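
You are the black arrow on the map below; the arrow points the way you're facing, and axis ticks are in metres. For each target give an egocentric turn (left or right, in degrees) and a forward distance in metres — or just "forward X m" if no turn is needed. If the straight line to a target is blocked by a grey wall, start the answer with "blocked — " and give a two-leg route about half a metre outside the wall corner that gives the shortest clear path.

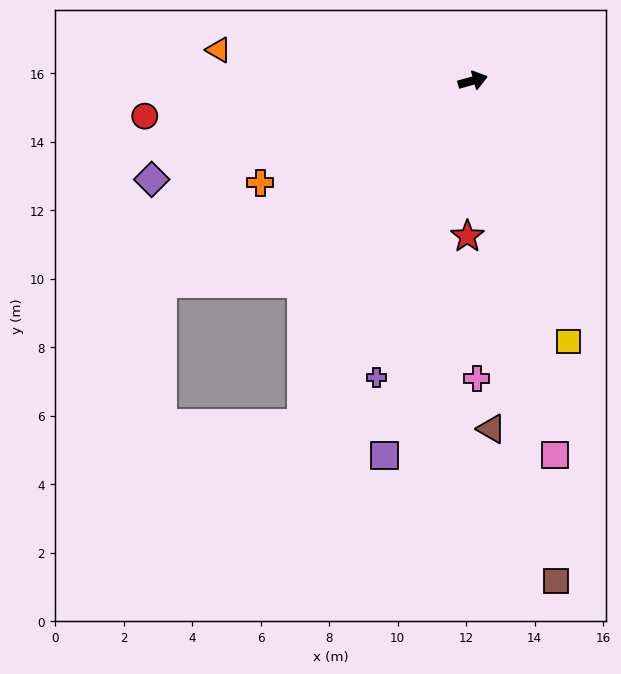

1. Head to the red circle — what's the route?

turn left 171°, forward 9.6 m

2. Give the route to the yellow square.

turn right 85°, forward 8.1 m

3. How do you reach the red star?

turn right 108°, forward 4.5 m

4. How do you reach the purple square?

turn right 119°, forward 11.2 m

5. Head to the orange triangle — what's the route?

turn left 157°, forward 7.5 m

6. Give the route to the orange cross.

turn right 170°, forward 6.9 m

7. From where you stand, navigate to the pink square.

turn right 93°, forward 11.2 m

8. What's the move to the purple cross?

turn right 124°, forward 9.1 m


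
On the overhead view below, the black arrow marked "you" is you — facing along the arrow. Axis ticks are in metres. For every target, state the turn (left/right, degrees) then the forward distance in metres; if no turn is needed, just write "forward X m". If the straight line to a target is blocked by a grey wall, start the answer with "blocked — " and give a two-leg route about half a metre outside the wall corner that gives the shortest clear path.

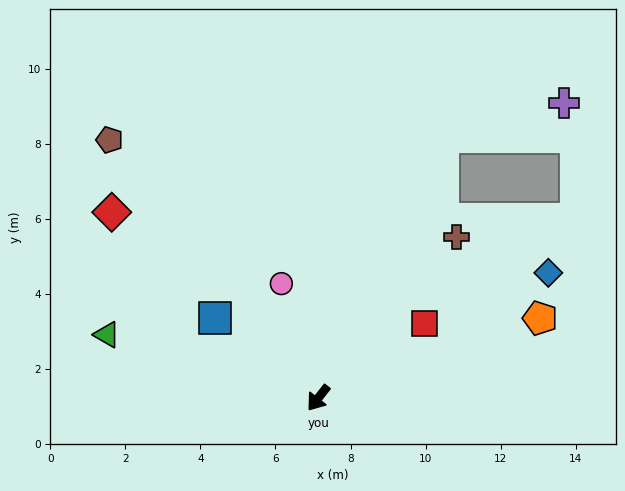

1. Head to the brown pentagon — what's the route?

turn right 103°, forward 8.8 m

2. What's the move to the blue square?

turn right 90°, forward 3.5 m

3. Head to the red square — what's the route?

turn left 163°, forward 3.5 m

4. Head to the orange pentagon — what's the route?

turn left 148°, forward 6.3 m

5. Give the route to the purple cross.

blocked — turn right 168°, forward 7.7 m, then turn right 48°, forward 3.3 m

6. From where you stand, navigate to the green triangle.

turn right 69°, forward 5.9 m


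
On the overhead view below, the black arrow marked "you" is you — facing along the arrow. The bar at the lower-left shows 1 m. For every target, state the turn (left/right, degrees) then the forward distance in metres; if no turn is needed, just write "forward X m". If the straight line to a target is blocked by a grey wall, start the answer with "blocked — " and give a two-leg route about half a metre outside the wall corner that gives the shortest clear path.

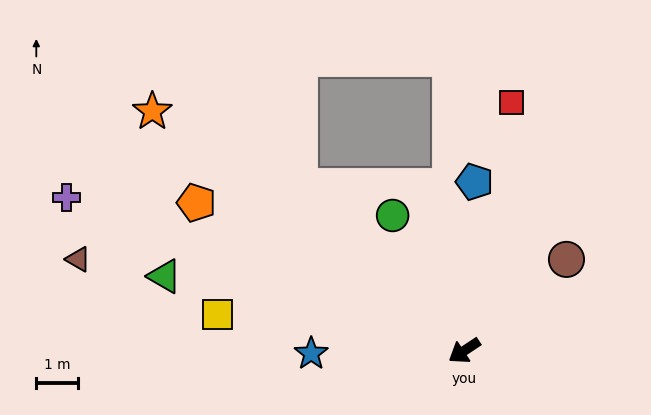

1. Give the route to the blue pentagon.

turn right 127°, forward 4.0 m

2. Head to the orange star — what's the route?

turn right 71°, forward 9.3 m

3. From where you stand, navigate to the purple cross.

turn right 55°, forward 10.1 m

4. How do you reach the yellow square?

turn right 42°, forward 5.9 m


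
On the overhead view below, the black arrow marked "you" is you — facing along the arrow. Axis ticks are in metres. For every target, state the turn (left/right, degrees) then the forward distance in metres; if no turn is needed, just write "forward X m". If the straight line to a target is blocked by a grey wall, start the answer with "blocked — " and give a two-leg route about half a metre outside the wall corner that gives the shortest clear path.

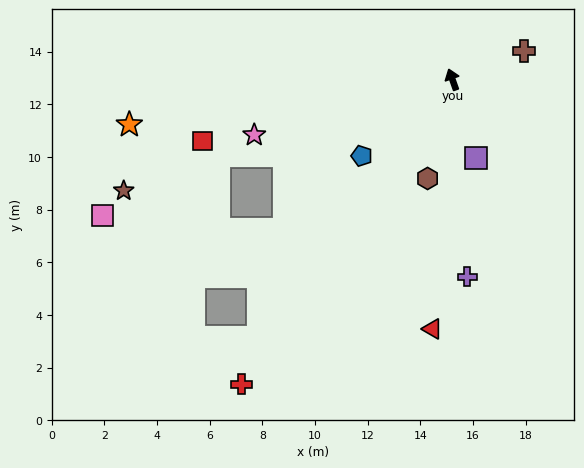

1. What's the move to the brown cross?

turn right 88°, forward 2.9 m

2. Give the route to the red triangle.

turn left 156°, forward 9.5 m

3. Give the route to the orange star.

turn left 78°, forward 12.4 m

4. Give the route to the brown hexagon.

turn left 146°, forward 3.9 m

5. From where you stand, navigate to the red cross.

turn left 126°, forward 14.1 m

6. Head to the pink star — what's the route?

turn left 86°, forward 7.8 m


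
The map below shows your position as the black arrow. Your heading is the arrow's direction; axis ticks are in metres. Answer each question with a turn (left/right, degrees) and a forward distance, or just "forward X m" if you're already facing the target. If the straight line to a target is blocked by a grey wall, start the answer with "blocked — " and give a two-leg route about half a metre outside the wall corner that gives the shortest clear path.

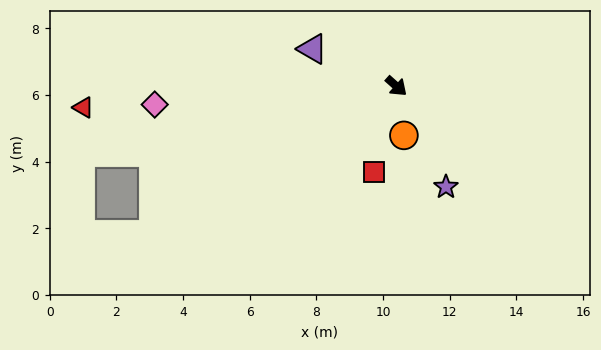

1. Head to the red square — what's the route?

turn right 63°, forward 2.7 m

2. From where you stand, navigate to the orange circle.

turn right 40°, forward 1.5 m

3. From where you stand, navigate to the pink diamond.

turn right 134°, forward 7.3 m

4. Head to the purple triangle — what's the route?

turn right 162°, forward 2.8 m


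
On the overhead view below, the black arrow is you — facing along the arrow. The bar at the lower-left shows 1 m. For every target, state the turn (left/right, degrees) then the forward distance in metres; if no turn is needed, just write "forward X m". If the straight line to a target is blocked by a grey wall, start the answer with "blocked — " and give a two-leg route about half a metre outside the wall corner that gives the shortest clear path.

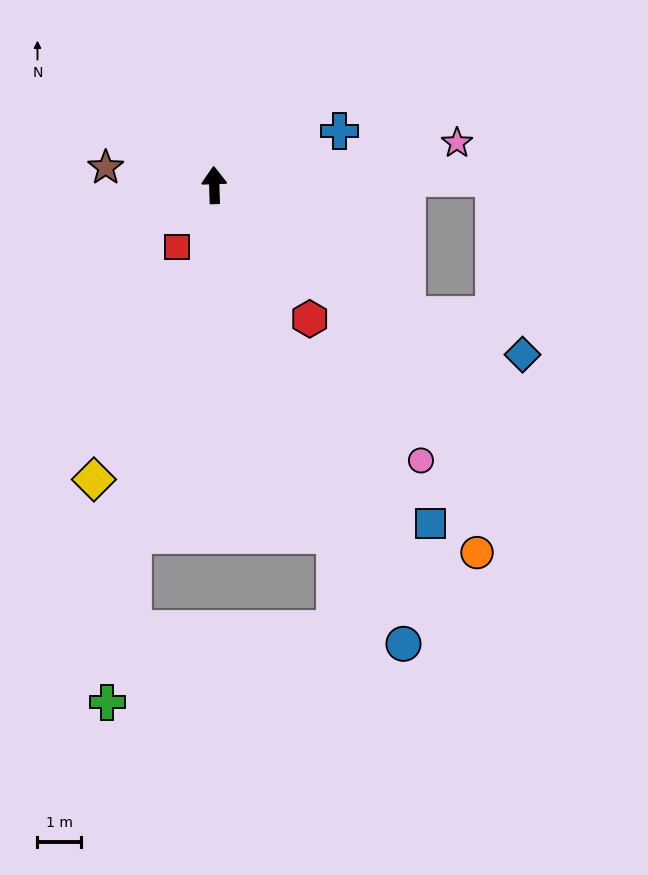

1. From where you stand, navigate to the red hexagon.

turn right 146°, forward 3.7 m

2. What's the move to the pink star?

turn right 82°, forward 5.6 m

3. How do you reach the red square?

turn left 147°, forward 1.6 m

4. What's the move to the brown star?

turn left 79°, forward 2.5 m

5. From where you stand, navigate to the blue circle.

turn right 159°, forward 11.3 m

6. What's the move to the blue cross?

turn right 68°, forward 3.1 m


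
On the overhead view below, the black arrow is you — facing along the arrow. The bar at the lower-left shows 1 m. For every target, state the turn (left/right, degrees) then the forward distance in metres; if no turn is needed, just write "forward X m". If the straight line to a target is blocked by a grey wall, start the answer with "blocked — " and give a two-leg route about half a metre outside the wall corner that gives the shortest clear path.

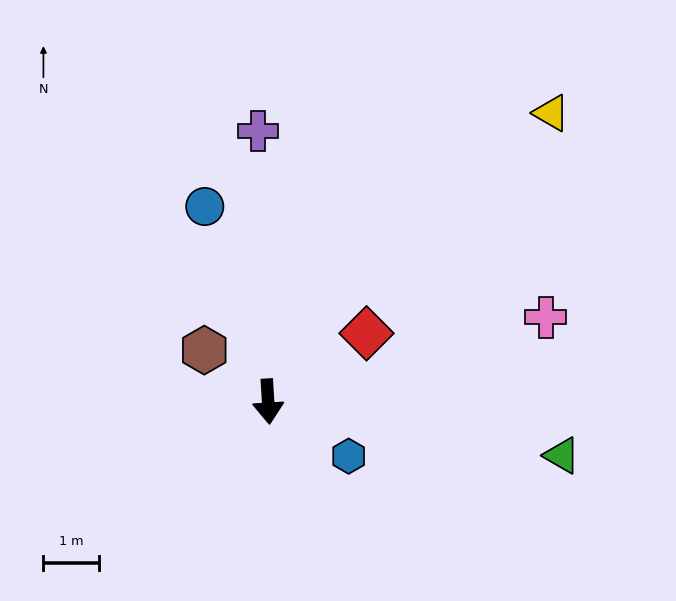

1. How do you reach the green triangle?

turn left 76°, forward 5.4 m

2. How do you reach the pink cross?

turn left 103°, forward 5.2 m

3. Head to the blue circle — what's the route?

turn right 166°, forward 3.7 m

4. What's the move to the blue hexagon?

turn left 52°, forward 1.8 m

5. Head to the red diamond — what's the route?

turn left 121°, forward 2.2 m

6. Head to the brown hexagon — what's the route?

turn right 132°, forward 1.5 m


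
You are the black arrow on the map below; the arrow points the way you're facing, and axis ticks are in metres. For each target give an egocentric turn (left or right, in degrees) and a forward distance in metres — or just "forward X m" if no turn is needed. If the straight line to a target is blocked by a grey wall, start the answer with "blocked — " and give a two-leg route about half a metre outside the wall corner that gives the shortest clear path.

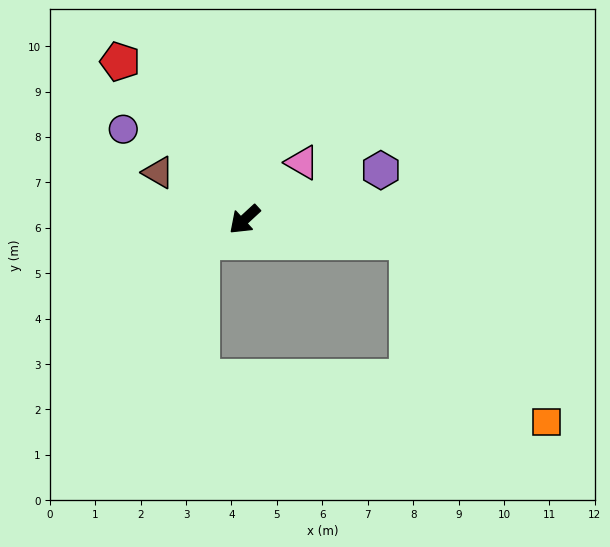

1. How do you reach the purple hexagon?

turn left 157°, forward 3.2 m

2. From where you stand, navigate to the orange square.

blocked — turn left 130°, forward 3.6 m, then turn right 45°, forward 5.0 m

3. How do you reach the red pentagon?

turn right 94°, forward 4.4 m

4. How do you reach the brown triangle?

turn right 71°, forward 2.2 m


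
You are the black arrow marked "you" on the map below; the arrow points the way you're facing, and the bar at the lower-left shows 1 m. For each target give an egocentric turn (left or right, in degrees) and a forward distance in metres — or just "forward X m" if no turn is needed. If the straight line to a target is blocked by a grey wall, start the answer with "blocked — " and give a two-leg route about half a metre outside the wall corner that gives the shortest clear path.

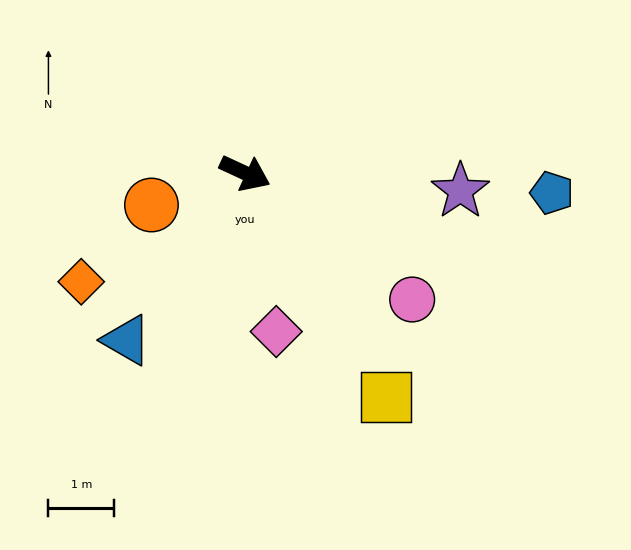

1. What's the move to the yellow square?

turn right 33°, forward 4.0 m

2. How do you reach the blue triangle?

turn right 101°, forward 3.1 m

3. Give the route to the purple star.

turn left 20°, forward 3.3 m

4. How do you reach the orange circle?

turn right 136°, forward 1.5 m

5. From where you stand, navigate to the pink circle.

turn right 12°, forward 3.2 m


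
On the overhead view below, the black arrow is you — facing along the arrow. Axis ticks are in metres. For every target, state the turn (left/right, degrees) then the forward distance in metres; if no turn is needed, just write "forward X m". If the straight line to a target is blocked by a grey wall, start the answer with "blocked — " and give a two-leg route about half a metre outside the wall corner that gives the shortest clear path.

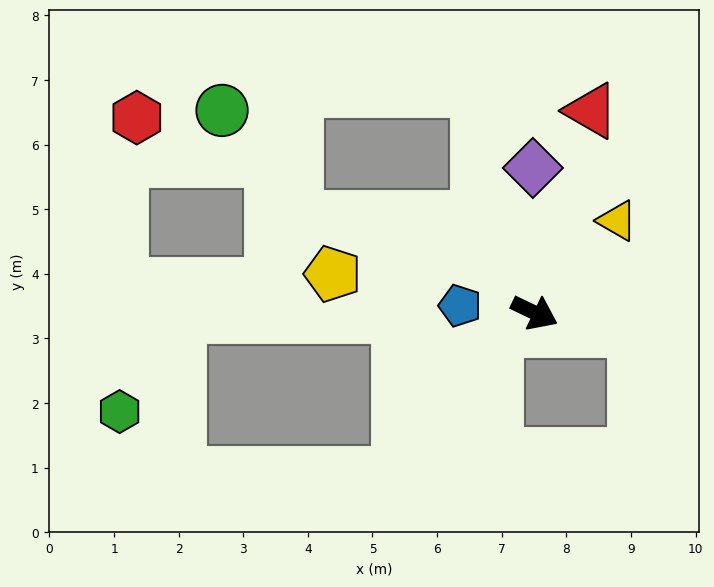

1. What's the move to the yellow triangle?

turn left 74°, forward 1.9 m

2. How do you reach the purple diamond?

turn left 116°, forward 2.2 m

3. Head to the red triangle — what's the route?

turn left 100°, forward 3.2 m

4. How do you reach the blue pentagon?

turn right 160°, forward 1.2 m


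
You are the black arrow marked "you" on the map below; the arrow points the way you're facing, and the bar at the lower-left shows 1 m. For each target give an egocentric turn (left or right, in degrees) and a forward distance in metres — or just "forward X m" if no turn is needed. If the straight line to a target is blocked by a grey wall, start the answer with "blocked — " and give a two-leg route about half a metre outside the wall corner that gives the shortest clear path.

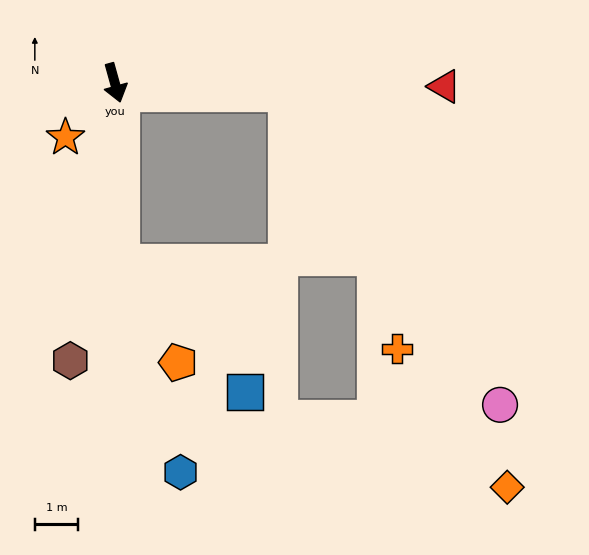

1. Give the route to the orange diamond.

blocked — turn left 71°, forward 4.0 m, then turn right 57°, forward 10.5 m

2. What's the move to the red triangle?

turn left 74°, forward 7.7 m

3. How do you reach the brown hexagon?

turn right 25°, forward 6.5 m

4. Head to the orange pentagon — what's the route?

blocked — turn right 13°, forward 4.2 m, then turn left 27°, forward 2.7 m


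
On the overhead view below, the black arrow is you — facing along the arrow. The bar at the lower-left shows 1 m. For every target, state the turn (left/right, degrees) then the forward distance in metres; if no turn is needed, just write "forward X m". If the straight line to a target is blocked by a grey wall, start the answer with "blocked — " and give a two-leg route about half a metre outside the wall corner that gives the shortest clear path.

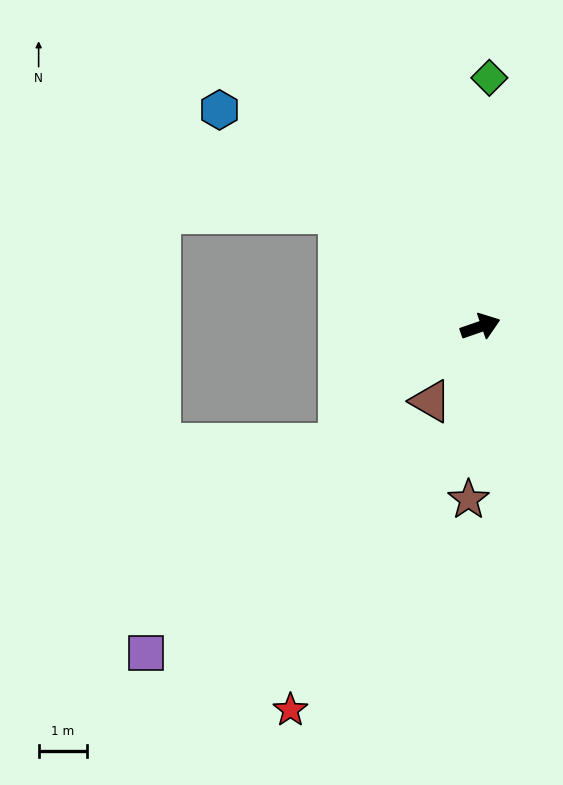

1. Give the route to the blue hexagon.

turn left 121°, forward 7.0 m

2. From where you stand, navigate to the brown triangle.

turn right 143°, forward 1.8 m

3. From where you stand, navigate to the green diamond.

turn left 69°, forward 5.1 m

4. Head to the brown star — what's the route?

turn right 113°, forward 3.6 m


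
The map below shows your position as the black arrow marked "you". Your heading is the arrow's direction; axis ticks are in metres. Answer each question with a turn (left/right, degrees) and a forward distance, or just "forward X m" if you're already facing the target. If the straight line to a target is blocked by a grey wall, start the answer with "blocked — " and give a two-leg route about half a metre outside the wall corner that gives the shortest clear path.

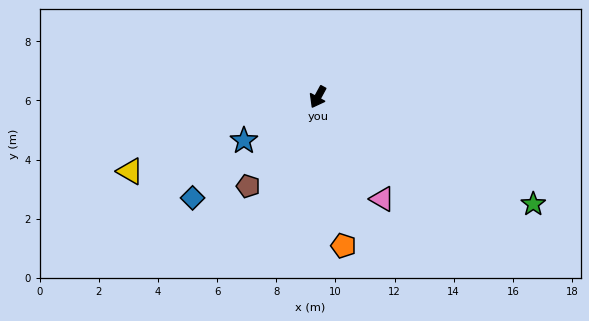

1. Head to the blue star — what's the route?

turn right 31°, forward 2.9 m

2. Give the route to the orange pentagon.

turn left 38°, forward 5.1 m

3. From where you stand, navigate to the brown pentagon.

turn right 9°, forward 3.8 m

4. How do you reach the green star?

turn left 92°, forward 8.1 m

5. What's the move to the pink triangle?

turn left 61°, forward 4.1 m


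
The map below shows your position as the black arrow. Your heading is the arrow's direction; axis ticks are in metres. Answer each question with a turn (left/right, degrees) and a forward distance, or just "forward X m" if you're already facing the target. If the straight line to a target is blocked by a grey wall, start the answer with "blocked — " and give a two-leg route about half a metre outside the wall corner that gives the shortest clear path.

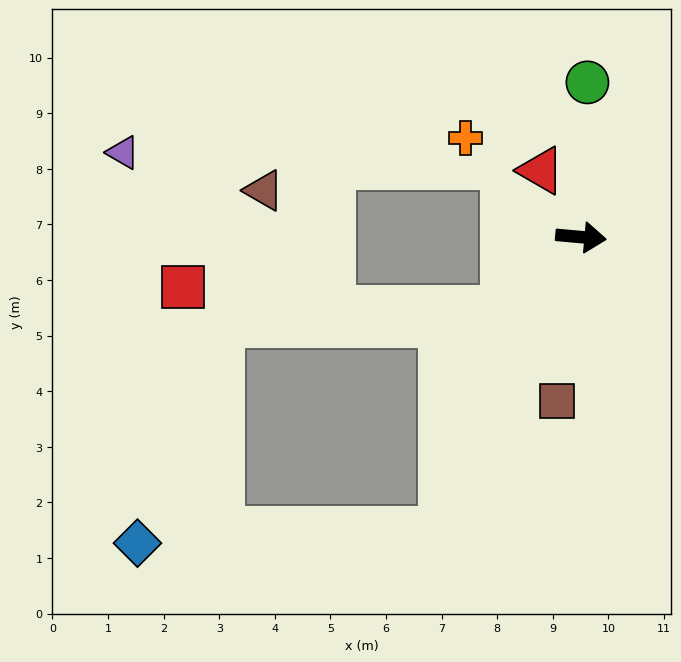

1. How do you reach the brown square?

turn right 93°, forward 3.0 m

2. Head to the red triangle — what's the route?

turn left 126°, forward 1.4 m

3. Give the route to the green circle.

turn left 93°, forward 2.8 m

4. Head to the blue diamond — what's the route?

blocked — turn right 110°, forward 5.8 m, then turn right 62°, forward 5.5 m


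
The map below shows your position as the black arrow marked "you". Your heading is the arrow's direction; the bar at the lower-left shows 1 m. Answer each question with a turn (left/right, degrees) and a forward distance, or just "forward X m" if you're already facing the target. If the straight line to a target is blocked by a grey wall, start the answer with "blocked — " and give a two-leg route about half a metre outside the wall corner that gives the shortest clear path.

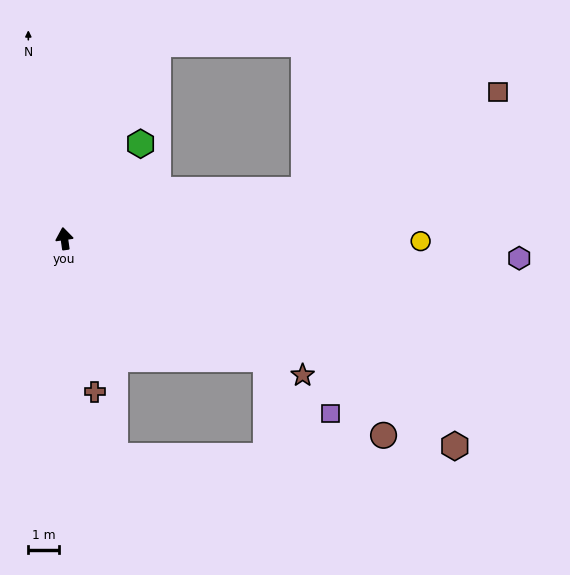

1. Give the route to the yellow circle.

turn right 98°, forward 11.6 m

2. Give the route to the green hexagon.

turn right 47°, forward 3.9 m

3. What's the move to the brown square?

blocked — turn right 87°, forward 7.9 m, then turn left 16°, forward 7.1 m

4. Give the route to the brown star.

turn right 128°, forward 8.9 m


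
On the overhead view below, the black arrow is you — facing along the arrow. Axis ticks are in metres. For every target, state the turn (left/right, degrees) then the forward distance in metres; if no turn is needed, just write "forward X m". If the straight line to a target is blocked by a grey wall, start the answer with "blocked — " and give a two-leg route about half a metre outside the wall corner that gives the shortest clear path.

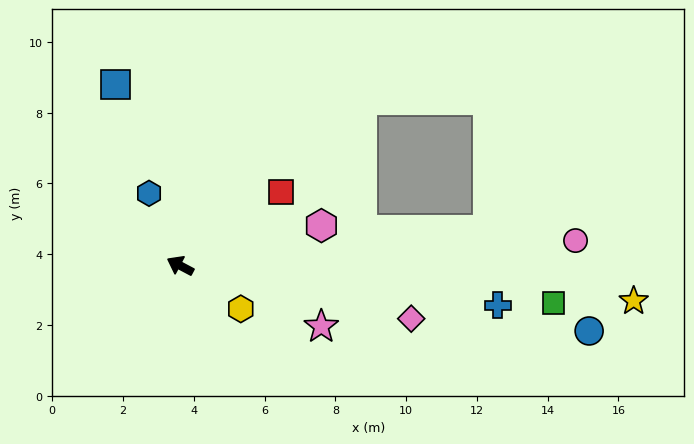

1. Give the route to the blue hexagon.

turn right 39°, forward 2.2 m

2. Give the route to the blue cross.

turn right 159°, forward 9.0 m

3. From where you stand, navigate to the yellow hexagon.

turn left 172°, forward 2.1 m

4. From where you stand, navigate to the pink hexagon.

turn right 136°, forward 4.1 m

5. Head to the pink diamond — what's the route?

turn right 165°, forward 6.7 m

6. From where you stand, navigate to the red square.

turn right 116°, forward 3.5 m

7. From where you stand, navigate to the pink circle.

turn right 149°, forward 11.2 m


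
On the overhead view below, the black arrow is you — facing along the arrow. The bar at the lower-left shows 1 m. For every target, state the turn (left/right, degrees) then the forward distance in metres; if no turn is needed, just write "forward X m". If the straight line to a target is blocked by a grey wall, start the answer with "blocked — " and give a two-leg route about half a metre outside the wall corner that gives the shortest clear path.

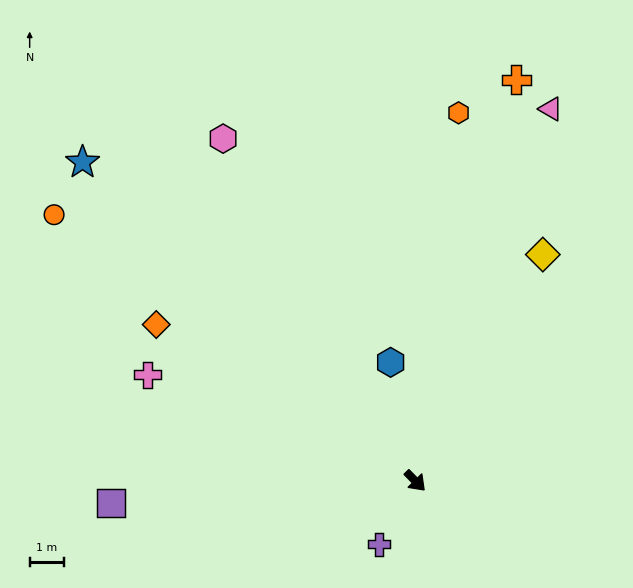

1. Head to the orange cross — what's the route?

turn left 121°, forward 11.9 m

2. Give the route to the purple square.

turn right 130°, forward 8.8 m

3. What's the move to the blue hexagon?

turn left 147°, forward 3.5 m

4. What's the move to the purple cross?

turn right 74°, forward 2.1 m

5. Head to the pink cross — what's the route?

turn right 156°, forward 8.3 m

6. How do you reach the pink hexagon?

turn left 165°, forward 11.3 m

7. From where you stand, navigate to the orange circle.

turn right 171°, forward 12.9 m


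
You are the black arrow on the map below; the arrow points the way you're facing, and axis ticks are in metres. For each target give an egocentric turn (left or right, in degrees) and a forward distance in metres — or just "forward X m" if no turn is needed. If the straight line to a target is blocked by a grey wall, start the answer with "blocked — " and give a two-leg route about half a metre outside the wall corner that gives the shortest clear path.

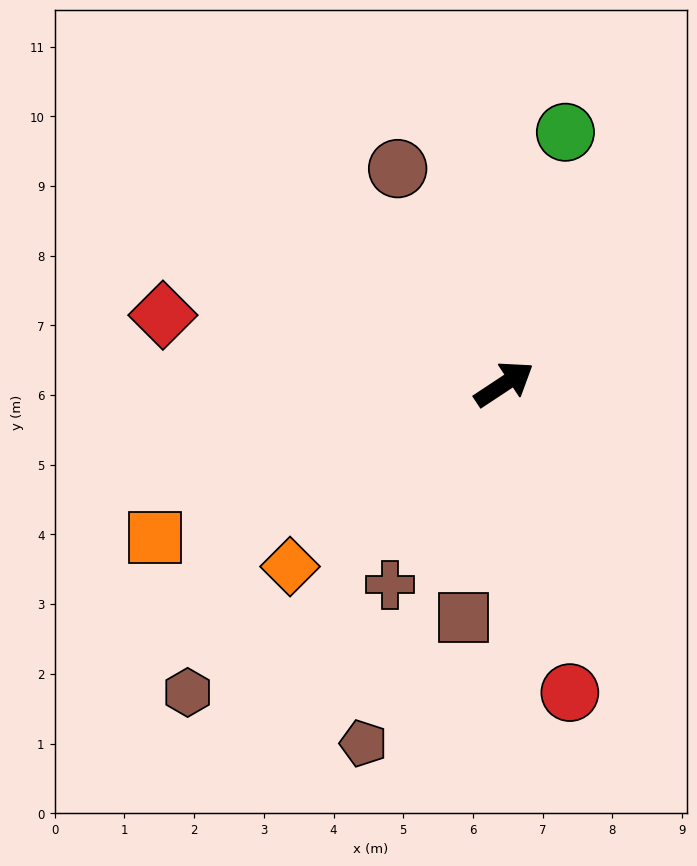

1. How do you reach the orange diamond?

turn right 173°, forward 4.0 m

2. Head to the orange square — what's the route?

turn left 170°, forward 5.5 m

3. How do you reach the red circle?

turn right 111°, forward 4.5 m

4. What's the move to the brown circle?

turn left 83°, forward 3.4 m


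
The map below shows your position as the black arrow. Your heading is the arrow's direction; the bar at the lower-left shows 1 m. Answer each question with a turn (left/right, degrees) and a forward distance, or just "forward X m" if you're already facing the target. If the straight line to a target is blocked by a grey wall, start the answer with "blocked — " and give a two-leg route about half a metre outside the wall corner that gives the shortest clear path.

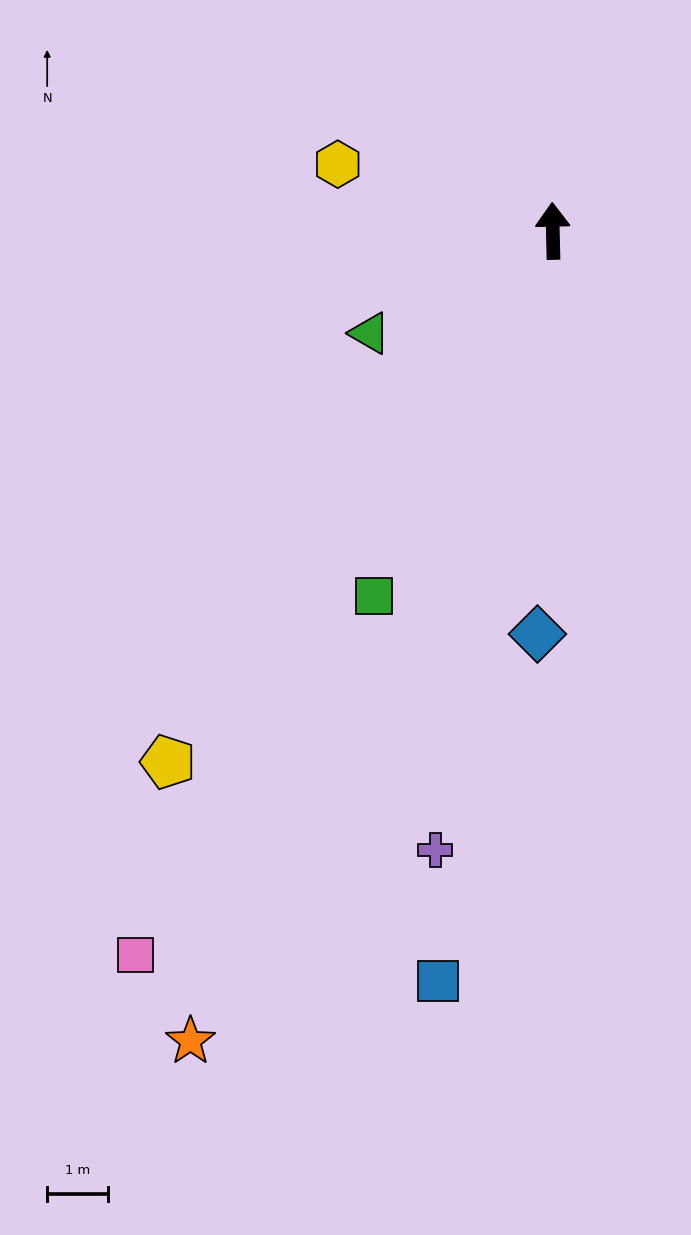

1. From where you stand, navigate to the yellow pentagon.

turn left 143°, forward 10.7 m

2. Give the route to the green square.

turn left 153°, forward 6.6 m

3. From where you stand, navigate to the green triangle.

turn left 118°, forward 3.4 m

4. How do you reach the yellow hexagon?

turn left 71°, forward 3.7 m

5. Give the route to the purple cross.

turn left 168°, forward 10.3 m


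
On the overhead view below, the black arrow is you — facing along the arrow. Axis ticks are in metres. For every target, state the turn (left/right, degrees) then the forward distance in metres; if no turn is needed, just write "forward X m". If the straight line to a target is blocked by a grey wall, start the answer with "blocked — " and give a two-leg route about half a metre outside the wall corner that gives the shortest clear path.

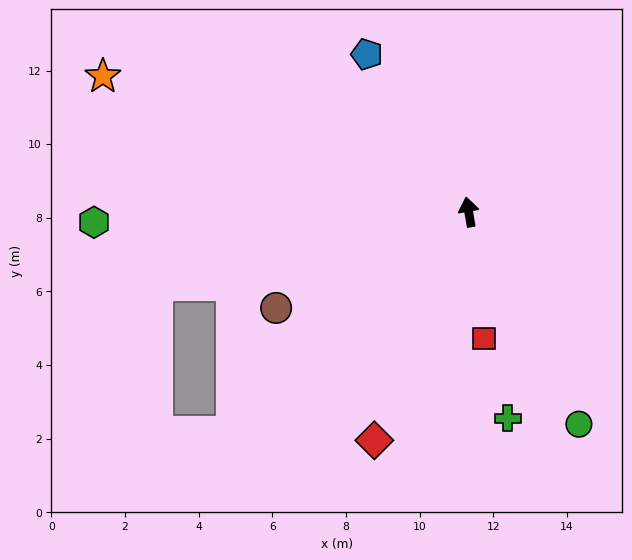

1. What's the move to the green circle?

turn right 162°, forward 6.5 m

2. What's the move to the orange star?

turn left 60°, forward 10.6 m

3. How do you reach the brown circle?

turn left 107°, forward 5.8 m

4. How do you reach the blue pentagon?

turn left 23°, forward 5.1 m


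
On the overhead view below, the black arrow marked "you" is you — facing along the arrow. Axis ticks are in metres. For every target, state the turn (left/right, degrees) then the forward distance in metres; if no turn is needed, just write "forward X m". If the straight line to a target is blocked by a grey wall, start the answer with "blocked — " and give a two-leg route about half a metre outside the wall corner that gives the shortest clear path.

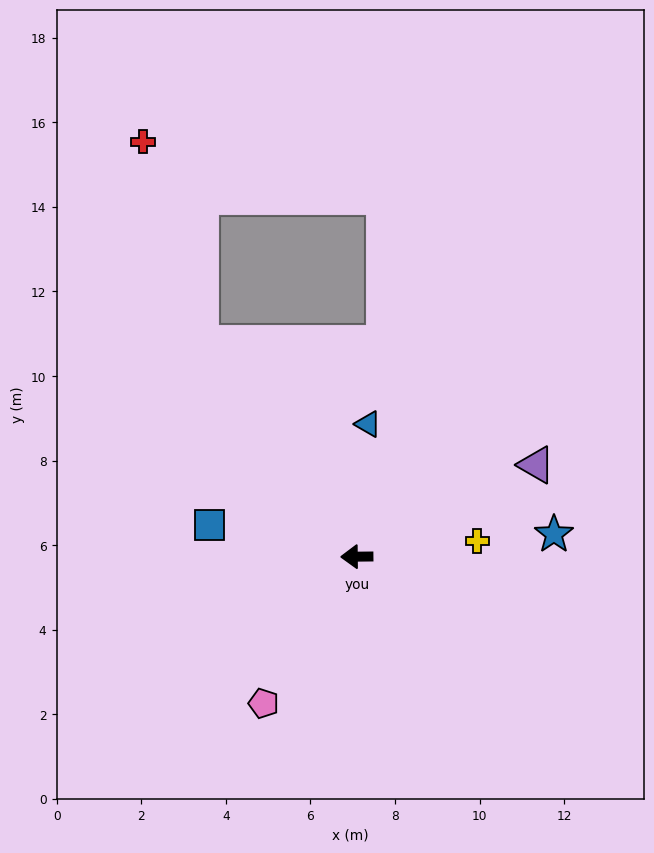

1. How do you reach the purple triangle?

turn right 154°, forward 4.8 m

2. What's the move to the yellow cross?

turn right 173°, forward 2.9 m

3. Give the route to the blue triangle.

turn right 95°, forward 3.1 m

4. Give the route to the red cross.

blocked — turn right 54°, forward 6.3 m, then turn right 21°, forward 5.0 m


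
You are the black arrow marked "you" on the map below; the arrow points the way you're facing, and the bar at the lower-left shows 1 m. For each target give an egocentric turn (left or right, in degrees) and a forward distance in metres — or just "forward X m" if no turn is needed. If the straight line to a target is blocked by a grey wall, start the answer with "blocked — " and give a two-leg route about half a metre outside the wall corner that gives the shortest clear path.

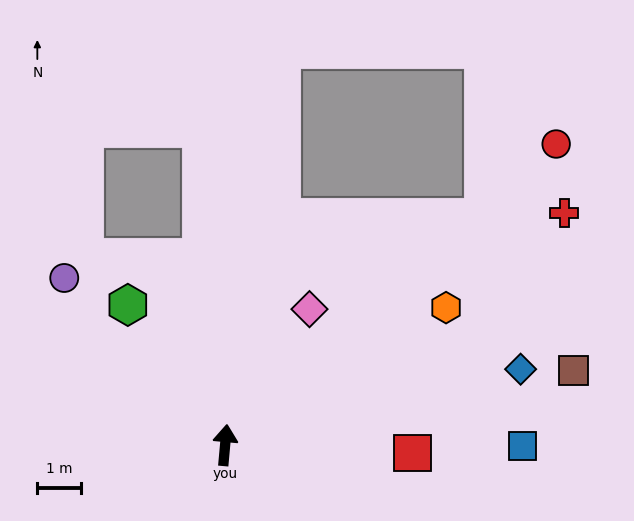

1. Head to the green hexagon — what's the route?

turn left 40°, forward 3.9 m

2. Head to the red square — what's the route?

turn right 87°, forward 4.3 m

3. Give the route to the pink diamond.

turn right 27°, forward 3.7 m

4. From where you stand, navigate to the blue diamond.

turn right 70°, forward 7.0 m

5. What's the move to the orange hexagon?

turn right 53°, forward 5.9 m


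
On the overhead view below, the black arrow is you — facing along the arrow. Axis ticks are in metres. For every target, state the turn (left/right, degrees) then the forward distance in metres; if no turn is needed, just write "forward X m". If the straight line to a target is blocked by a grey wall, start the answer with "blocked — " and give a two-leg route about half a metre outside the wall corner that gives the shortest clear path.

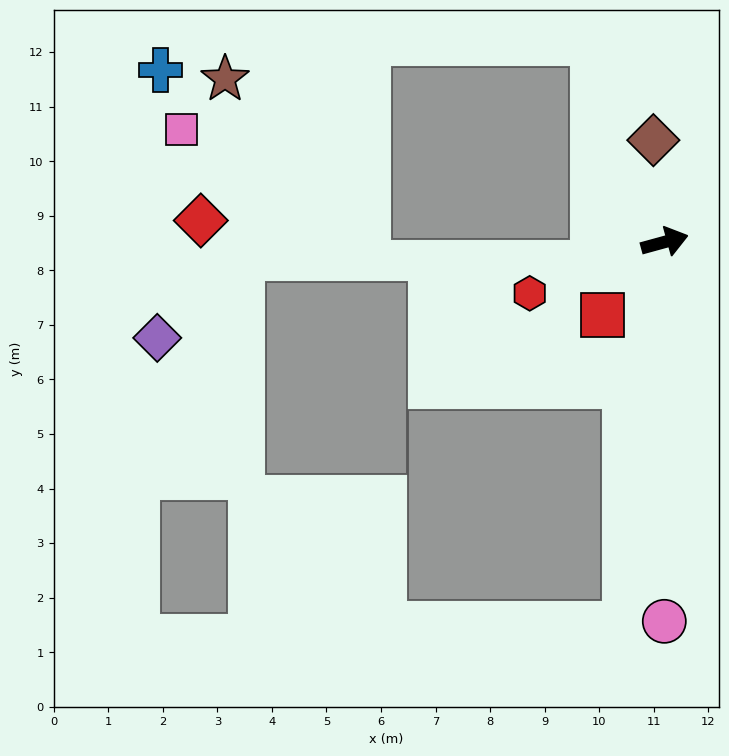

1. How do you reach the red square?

turn right 146°, forward 1.8 m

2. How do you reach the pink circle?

turn right 105°, forward 7.0 m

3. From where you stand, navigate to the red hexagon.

turn right 175°, forward 2.6 m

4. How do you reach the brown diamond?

turn left 81°, forward 1.9 m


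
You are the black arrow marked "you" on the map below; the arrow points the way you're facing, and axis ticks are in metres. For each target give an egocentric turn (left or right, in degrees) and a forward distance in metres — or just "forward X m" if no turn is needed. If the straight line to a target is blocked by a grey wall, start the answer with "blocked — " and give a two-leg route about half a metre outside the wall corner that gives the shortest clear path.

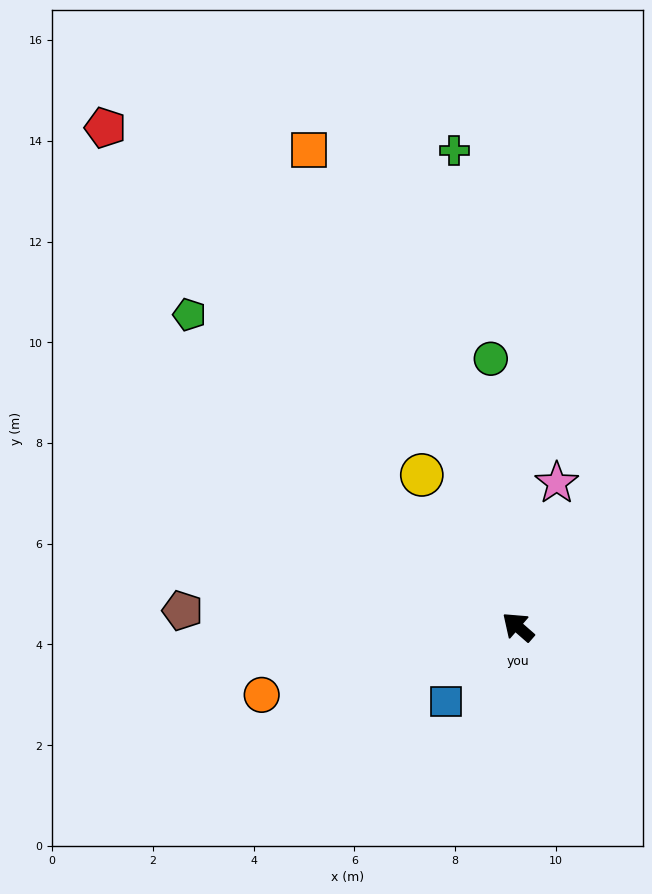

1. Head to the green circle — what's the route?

turn right 43°, forward 5.4 m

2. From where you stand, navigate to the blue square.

turn left 87°, forward 2.1 m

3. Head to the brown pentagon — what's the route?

turn left 38°, forward 6.7 m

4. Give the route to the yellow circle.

turn right 17°, forward 3.6 m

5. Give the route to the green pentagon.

turn right 2°, forward 9.0 m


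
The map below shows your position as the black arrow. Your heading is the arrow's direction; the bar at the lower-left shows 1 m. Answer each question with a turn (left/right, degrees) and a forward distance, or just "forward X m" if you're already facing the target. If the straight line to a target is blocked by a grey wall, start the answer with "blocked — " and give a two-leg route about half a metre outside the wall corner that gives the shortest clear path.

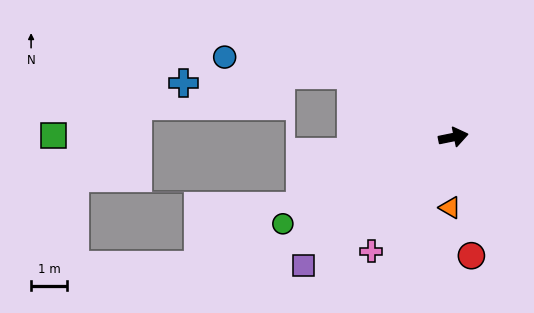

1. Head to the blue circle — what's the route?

blocked — turn left 136°, forward 3.3 m, then turn left 25°, forward 3.6 m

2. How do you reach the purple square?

turn right 151°, forward 5.4 m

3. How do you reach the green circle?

turn right 165°, forward 5.3 m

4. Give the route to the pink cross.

turn right 137°, forward 3.9 m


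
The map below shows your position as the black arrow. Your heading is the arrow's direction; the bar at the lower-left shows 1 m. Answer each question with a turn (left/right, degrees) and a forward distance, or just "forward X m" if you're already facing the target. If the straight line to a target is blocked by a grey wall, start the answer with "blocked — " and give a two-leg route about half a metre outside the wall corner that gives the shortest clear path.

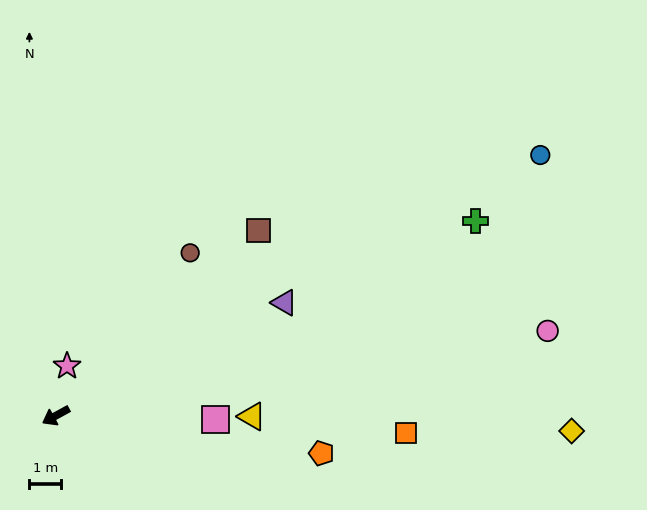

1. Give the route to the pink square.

turn left 150°, forward 5.0 m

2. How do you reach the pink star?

turn right 131°, forward 1.6 m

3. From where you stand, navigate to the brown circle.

turn right 158°, forward 6.7 m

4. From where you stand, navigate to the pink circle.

turn left 161°, forward 15.8 m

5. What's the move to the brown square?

turn right 166°, forward 8.7 m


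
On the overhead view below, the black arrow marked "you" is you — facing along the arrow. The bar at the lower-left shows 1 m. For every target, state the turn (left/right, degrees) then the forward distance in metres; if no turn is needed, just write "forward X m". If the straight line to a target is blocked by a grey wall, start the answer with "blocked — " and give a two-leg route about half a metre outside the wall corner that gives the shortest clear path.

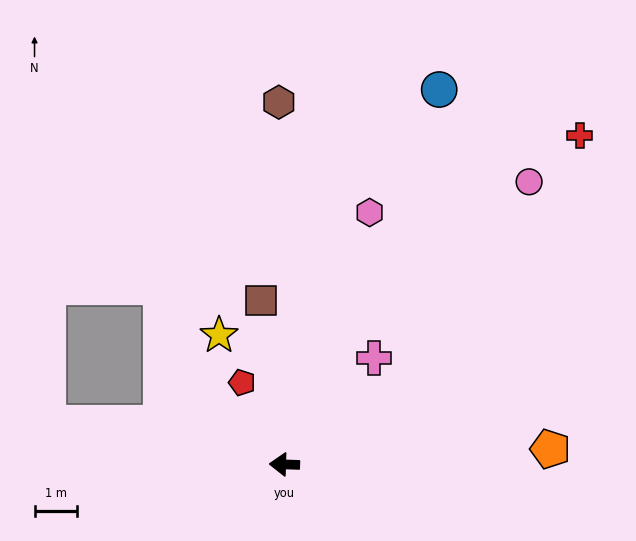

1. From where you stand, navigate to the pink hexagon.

turn right 107°, forward 6.3 m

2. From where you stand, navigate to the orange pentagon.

turn right 175°, forward 6.3 m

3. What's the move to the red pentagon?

turn right 61°, forward 2.2 m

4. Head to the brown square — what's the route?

turn right 80°, forward 3.9 m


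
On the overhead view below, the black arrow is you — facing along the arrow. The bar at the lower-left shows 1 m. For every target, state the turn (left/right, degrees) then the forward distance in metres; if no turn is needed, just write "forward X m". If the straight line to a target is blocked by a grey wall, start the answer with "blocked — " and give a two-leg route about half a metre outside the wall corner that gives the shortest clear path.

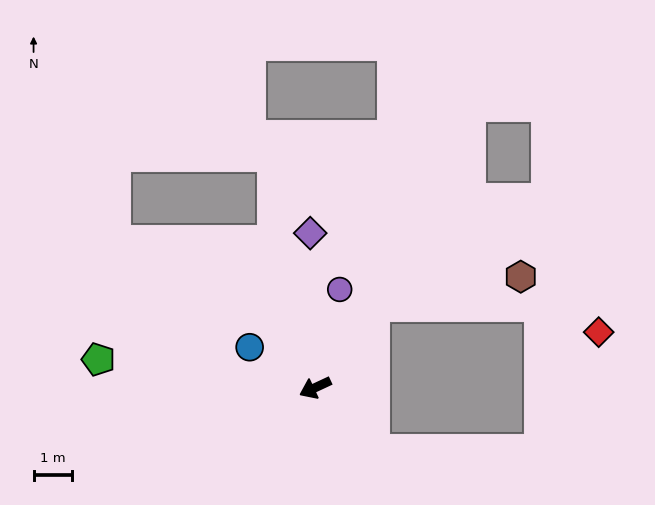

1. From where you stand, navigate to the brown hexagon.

blocked — turn right 151°, forward 2.6 m, then turn right 43°, forward 3.9 m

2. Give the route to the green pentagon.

turn right 32°, forward 5.7 m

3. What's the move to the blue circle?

turn right 57°, forward 2.0 m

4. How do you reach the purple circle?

turn right 129°, forward 2.6 m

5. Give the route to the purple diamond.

turn right 113°, forward 4.0 m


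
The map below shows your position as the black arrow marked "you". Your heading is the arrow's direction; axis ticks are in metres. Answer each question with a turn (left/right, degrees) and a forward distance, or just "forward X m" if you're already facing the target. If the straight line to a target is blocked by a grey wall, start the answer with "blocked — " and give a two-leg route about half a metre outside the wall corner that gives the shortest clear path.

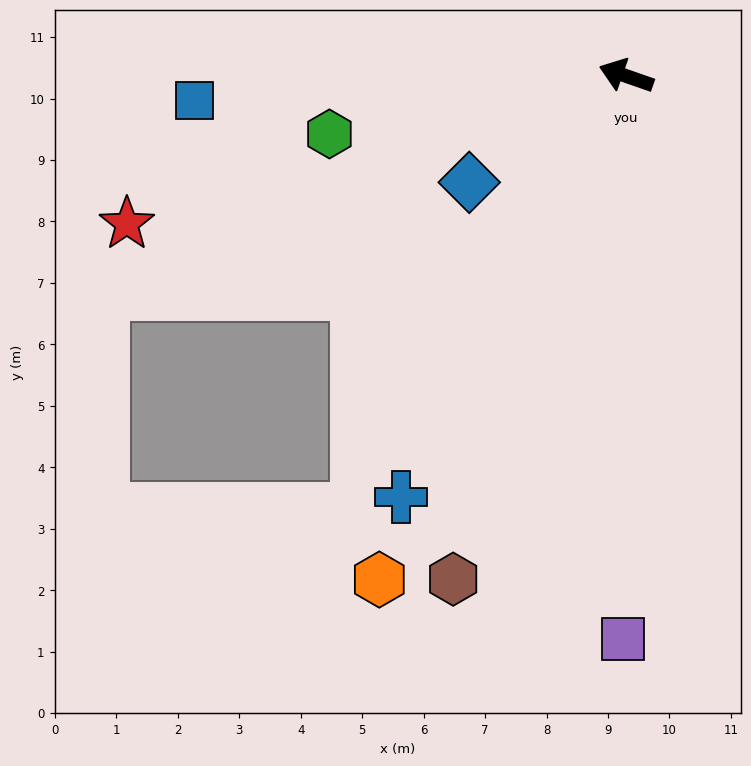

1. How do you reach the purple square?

turn left 109°, forward 9.2 m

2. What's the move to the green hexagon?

turn left 30°, forward 4.9 m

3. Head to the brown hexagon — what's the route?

turn left 90°, forward 8.7 m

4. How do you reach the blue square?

turn left 22°, forward 7.0 m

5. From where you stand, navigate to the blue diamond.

turn left 53°, forward 3.1 m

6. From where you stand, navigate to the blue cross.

turn left 81°, forward 7.8 m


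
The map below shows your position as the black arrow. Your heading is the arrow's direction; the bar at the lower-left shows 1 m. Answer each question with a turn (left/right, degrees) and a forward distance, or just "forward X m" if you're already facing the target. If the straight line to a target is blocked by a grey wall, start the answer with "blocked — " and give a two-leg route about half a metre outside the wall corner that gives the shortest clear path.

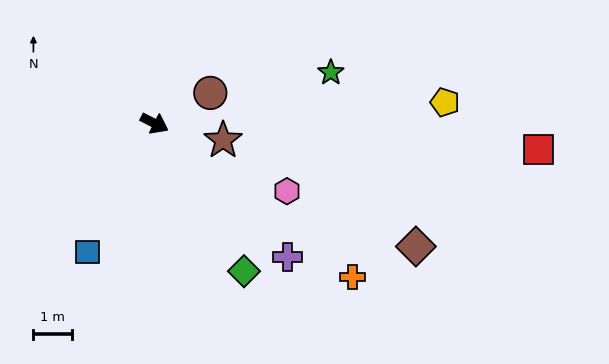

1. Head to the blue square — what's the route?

turn right 90°, forward 3.8 m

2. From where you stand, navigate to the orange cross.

turn right 11°, forward 6.5 m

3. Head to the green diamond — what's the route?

turn right 32°, forward 4.5 m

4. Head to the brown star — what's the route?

turn left 13°, forward 1.8 m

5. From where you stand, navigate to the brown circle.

turn left 56°, forward 1.6 m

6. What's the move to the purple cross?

turn right 18°, forward 4.9 m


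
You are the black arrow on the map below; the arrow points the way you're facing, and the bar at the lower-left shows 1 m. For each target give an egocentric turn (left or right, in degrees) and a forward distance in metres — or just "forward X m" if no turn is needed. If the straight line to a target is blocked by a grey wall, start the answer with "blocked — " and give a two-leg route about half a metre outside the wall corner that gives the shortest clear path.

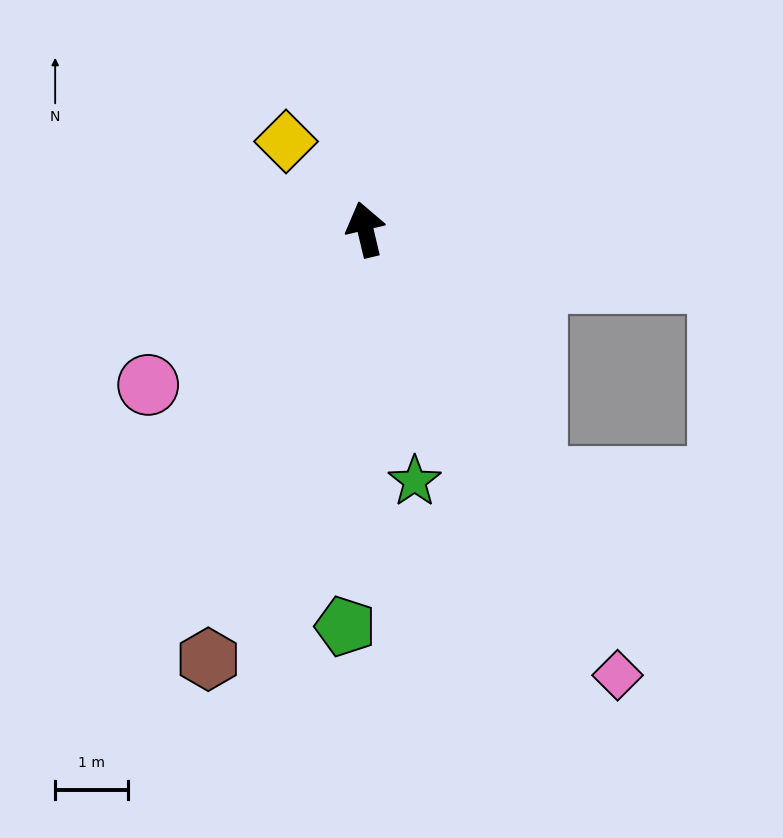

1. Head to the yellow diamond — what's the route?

turn left 29°, forward 1.6 m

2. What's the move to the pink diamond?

turn right 164°, forward 7.0 m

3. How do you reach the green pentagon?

turn left 164°, forward 5.4 m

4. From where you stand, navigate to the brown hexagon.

turn left 147°, forward 6.2 m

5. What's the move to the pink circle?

turn left 112°, forward 3.6 m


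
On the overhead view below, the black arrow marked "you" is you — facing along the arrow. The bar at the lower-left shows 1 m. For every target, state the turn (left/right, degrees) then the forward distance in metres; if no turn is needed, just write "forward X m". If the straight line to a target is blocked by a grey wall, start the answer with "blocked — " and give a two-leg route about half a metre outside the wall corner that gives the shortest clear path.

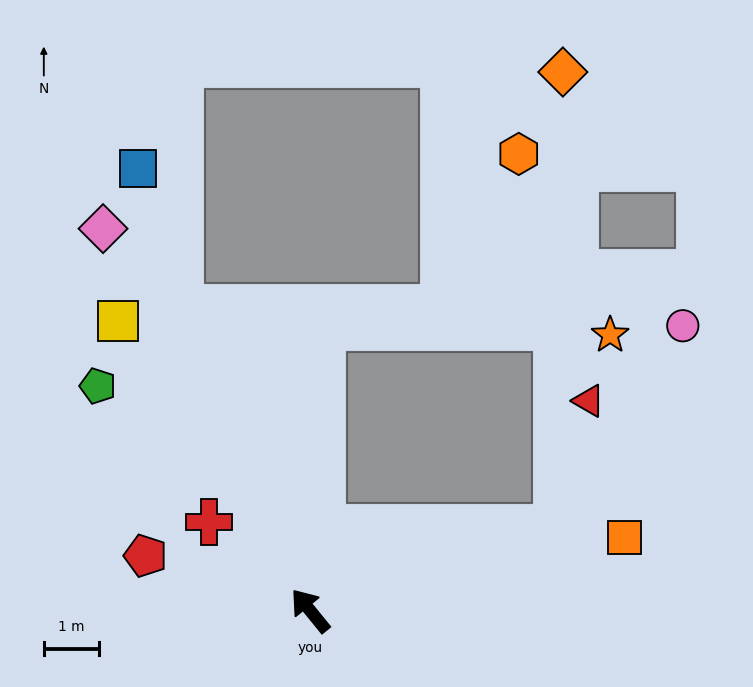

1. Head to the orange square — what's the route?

turn right 116°, forward 5.9 m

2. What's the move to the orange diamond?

blocked — turn right 110°, forward 4.8 m, then turn left 70°, forward 8.3 m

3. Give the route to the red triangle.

blocked — turn right 110°, forward 4.8 m, then turn left 57°, forward 2.4 m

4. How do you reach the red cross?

turn left 10°, forward 2.5 m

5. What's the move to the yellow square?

turn right 6°, forward 6.3 m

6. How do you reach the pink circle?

blocked — turn right 110°, forward 4.8 m, then turn left 39°, forward 4.3 m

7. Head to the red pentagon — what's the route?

turn left 32°, forward 3.2 m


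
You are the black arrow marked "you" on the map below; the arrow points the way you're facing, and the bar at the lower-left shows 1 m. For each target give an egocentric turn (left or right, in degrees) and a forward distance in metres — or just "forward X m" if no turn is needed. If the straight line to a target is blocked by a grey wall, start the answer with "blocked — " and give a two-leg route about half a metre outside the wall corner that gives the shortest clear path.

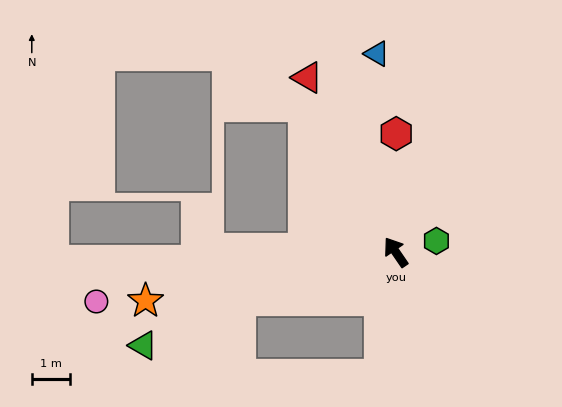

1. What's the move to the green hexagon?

turn right 109°, forward 1.1 m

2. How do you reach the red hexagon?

turn right 35°, forward 3.1 m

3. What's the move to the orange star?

turn left 67°, forward 6.7 m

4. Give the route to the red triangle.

turn right 8°, forward 5.2 m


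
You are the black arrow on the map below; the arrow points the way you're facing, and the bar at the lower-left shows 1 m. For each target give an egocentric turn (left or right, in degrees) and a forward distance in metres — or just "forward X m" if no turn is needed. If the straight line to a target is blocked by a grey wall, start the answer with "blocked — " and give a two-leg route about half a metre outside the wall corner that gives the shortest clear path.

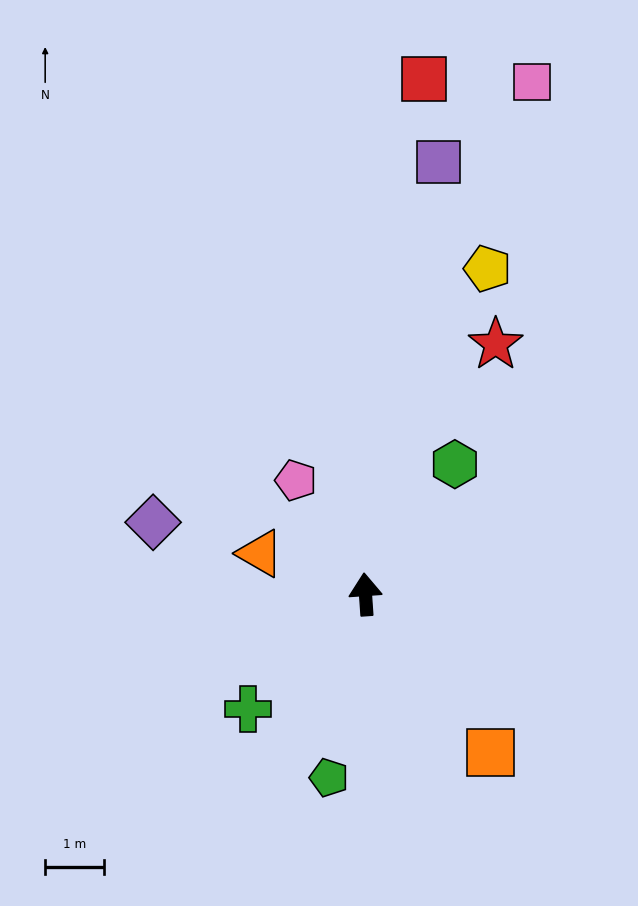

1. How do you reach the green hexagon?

turn right 38°, forward 2.7 m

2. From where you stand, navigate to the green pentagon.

turn left 165°, forward 3.2 m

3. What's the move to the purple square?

turn right 14°, forward 7.4 m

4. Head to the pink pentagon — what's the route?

turn left 27°, forward 2.3 m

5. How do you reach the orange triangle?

turn left 65°, forward 1.9 m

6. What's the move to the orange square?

turn right 146°, forward 3.4 m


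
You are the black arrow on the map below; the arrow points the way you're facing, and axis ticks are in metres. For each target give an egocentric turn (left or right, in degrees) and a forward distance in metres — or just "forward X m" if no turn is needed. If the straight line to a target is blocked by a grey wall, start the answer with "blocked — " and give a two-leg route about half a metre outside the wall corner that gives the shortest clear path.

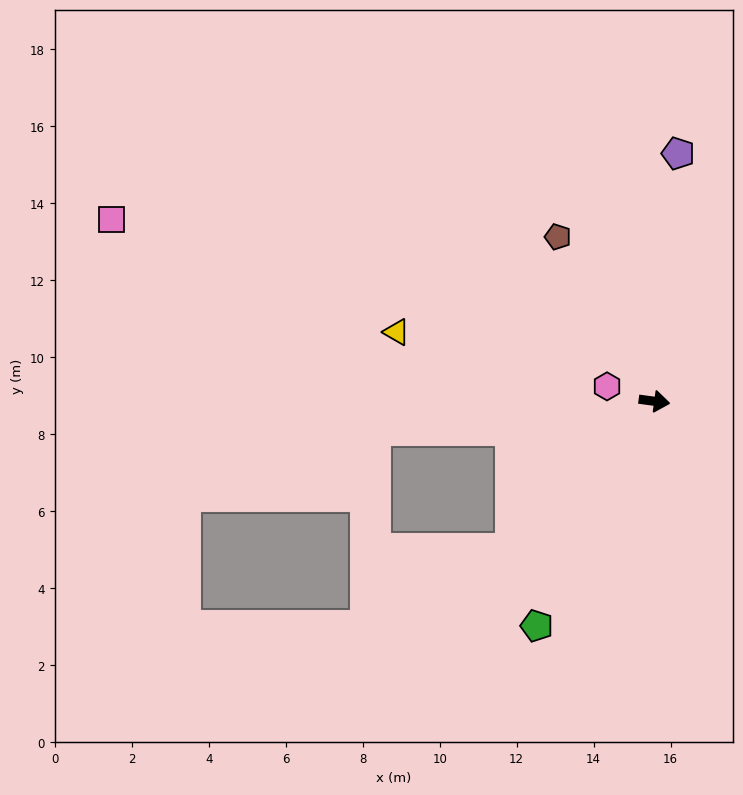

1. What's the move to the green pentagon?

turn right 110°, forward 6.6 m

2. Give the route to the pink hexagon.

turn left 170°, forward 1.3 m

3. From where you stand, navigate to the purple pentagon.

turn left 92°, forward 6.5 m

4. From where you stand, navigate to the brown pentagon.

turn left 128°, forward 5.0 m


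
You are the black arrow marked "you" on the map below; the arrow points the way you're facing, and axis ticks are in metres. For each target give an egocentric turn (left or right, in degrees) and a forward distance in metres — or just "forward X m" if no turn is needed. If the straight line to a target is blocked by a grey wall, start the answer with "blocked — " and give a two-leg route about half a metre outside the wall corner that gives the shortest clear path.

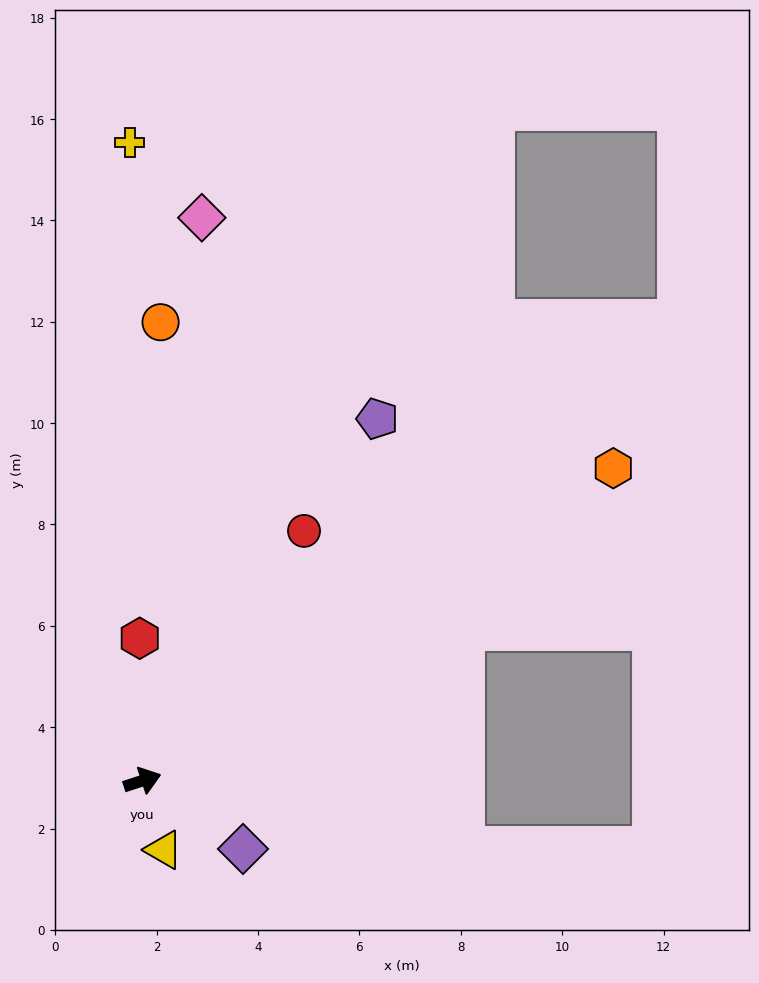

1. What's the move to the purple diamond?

turn right 52°, forward 2.4 m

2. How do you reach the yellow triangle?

turn right 91°, forward 1.4 m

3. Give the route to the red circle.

turn left 39°, forward 5.9 m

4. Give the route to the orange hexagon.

turn left 15°, forward 11.2 m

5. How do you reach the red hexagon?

turn left 73°, forward 2.8 m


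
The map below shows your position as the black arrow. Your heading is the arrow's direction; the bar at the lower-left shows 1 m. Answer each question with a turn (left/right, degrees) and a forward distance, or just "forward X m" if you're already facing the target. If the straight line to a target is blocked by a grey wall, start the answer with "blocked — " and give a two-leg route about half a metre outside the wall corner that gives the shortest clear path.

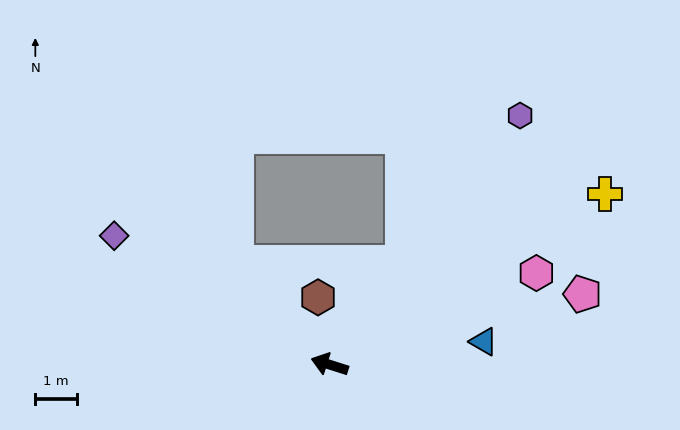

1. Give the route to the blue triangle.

turn right 154°, forward 3.8 m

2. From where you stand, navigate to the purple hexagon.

turn right 110°, forward 7.6 m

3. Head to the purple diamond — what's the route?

turn right 13°, forward 6.1 m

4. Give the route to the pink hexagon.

turn right 138°, forward 5.5 m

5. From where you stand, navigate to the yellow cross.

turn right 131°, forward 7.9 m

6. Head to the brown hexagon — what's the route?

turn right 63°, forward 1.7 m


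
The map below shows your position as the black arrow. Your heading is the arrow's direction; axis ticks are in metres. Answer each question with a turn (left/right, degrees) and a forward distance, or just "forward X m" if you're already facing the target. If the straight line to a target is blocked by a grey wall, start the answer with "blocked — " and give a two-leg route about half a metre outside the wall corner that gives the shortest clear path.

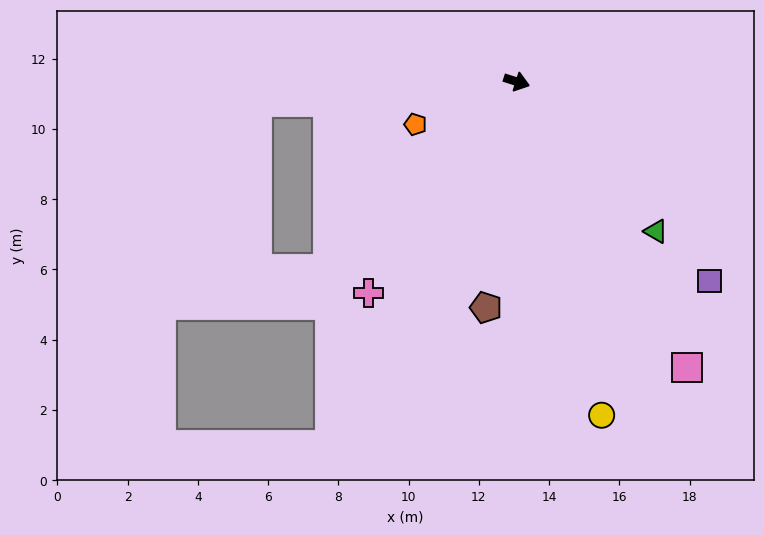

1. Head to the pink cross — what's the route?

turn right 107°, forward 7.3 m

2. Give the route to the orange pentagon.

turn right 139°, forward 3.1 m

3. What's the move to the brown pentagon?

turn right 80°, forward 6.5 m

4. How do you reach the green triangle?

turn right 29°, forward 5.8 m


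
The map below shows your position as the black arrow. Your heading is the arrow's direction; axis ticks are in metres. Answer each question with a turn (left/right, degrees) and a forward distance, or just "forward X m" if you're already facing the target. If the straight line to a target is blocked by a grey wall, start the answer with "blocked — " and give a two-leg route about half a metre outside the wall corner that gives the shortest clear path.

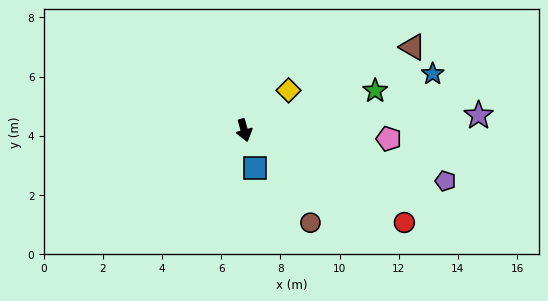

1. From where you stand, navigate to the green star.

turn left 92°, forward 4.6 m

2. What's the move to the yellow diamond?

turn left 117°, forward 2.0 m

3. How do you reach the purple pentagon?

turn left 61°, forward 7.0 m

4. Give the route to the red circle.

turn left 45°, forward 6.2 m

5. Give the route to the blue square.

forward 1.3 m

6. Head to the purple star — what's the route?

turn left 78°, forward 7.9 m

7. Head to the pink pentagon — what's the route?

turn left 71°, forward 4.9 m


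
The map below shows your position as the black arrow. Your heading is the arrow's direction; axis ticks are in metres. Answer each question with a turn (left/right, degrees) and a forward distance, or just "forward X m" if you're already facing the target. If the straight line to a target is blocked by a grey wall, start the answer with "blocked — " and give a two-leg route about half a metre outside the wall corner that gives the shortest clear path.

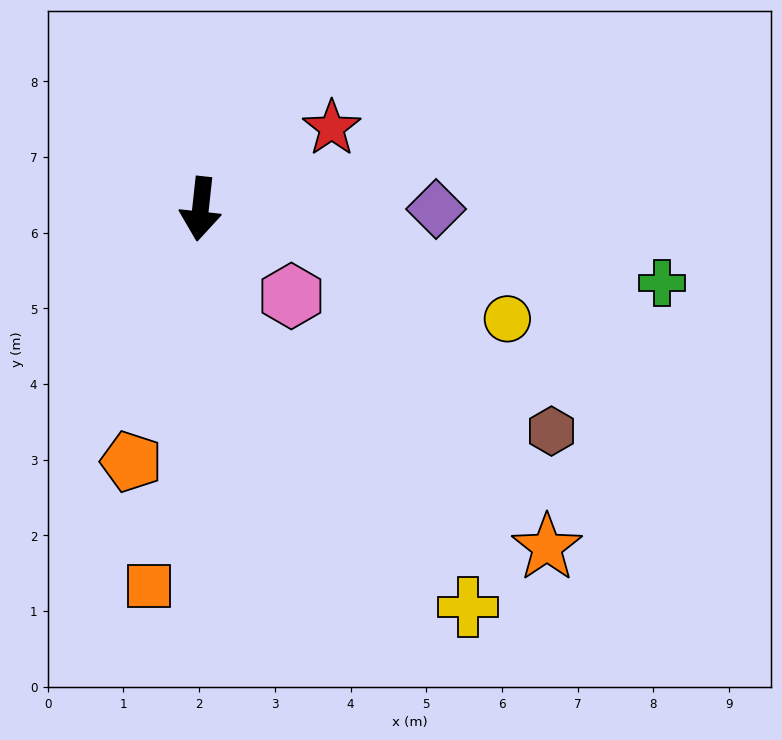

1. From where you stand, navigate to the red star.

turn left 128°, forward 2.0 m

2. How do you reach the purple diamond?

turn left 96°, forward 3.1 m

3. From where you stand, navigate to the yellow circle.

turn left 76°, forward 4.3 m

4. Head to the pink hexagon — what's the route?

turn left 52°, forward 1.7 m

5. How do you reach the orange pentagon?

turn right 9°, forward 3.5 m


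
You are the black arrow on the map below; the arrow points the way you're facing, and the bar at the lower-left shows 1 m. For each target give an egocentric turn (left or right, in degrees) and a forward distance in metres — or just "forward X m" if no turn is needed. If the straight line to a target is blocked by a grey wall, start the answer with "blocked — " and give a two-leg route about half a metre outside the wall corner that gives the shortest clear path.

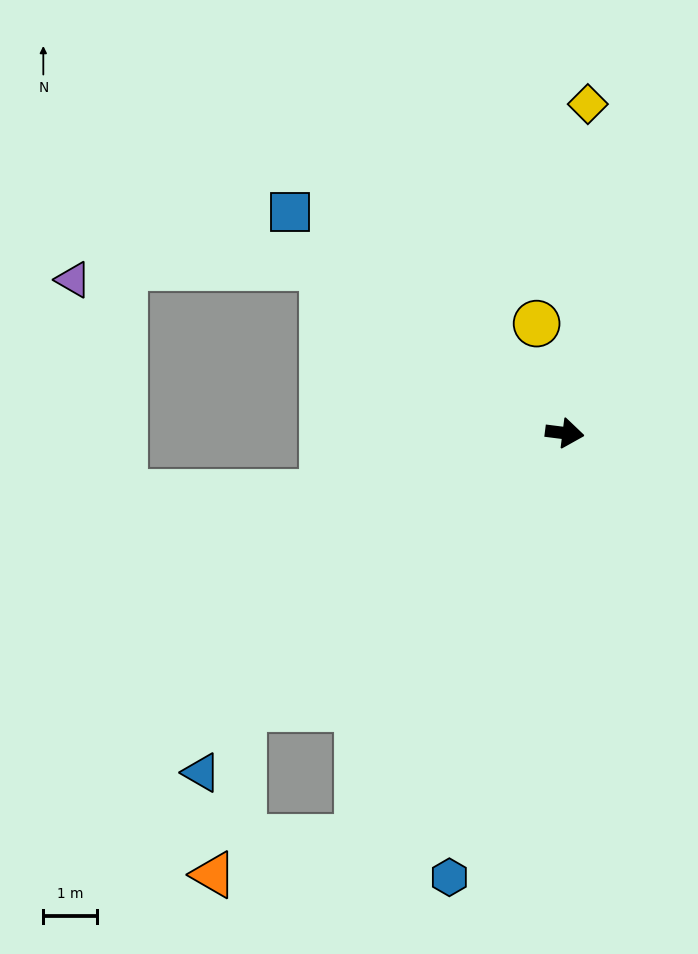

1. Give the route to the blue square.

turn left 148°, forward 6.5 m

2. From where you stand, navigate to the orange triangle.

blocked — turn right 110°, forward 8.4 m, then turn right 48°, forward 2.8 m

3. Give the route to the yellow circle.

turn left 112°, forward 2.1 m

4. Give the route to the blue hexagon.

turn right 97°, forward 8.5 m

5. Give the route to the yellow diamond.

turn left 93°, forward 6.1 m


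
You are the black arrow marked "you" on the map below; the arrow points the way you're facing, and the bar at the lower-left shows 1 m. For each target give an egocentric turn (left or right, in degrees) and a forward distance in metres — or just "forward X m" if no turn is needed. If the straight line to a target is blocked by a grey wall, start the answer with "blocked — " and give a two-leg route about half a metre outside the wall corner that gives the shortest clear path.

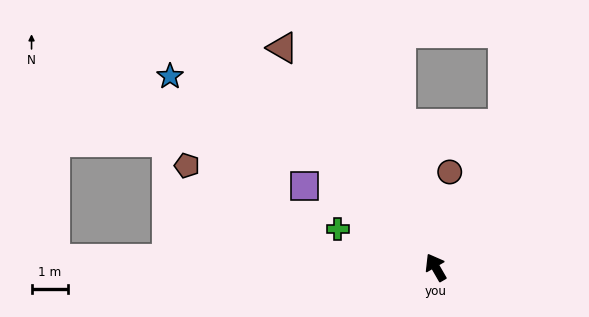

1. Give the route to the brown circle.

turn right 38°, forward 2.6 m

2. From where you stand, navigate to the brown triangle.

turn left 5°, forward 7.3 m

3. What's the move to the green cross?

turn left 39°, forward 2.9 m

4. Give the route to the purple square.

turn left 28°, forward 4.2 m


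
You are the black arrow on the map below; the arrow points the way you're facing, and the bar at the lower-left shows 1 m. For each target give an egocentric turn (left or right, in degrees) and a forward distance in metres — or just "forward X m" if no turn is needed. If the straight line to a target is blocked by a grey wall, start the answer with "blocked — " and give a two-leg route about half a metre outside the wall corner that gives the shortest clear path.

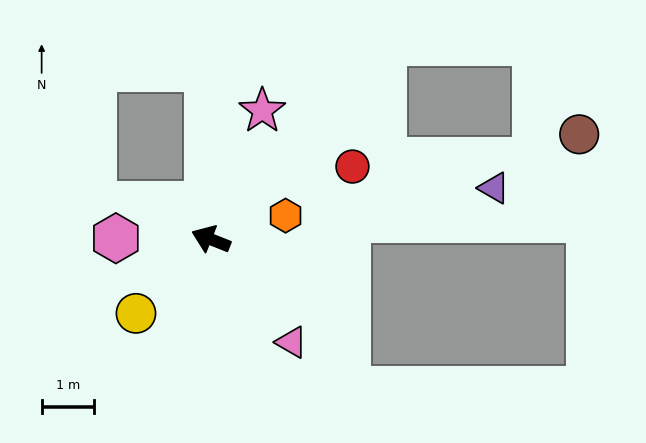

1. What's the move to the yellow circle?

turn left 66°, forward 2.0 m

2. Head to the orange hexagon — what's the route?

turn right 141°, forward 1.5 m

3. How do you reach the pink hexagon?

turn left 21°, forward 1.8 m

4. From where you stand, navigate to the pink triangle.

turn left 150°, forward 2.5 m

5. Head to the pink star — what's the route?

turn right 90°, forward 2.6 m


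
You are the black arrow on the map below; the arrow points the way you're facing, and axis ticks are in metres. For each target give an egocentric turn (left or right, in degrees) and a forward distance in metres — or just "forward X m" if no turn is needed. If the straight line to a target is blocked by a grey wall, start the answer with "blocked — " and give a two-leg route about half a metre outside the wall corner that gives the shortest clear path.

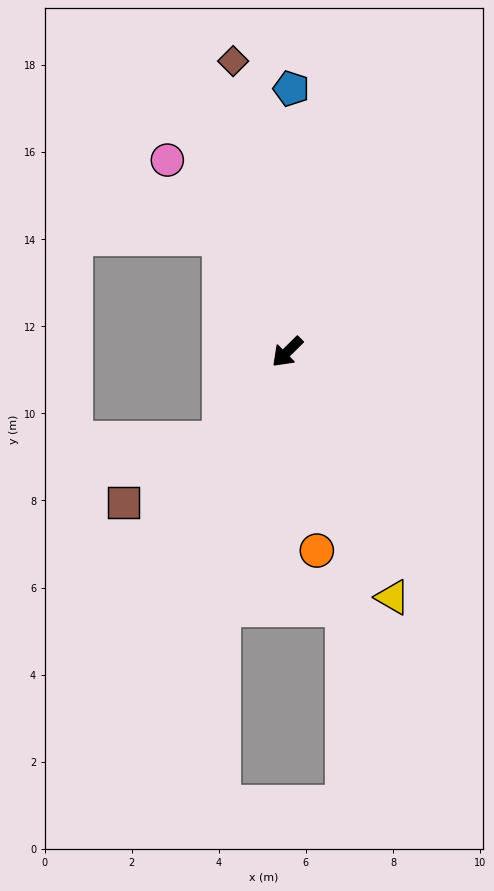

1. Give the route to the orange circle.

turn left 54°, forward 4.6 m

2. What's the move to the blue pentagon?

turn right 136°, forward 6.0 m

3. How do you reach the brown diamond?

turn right 124°, forward 6.8 m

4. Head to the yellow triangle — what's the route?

turn left 69°, forward 6.1 m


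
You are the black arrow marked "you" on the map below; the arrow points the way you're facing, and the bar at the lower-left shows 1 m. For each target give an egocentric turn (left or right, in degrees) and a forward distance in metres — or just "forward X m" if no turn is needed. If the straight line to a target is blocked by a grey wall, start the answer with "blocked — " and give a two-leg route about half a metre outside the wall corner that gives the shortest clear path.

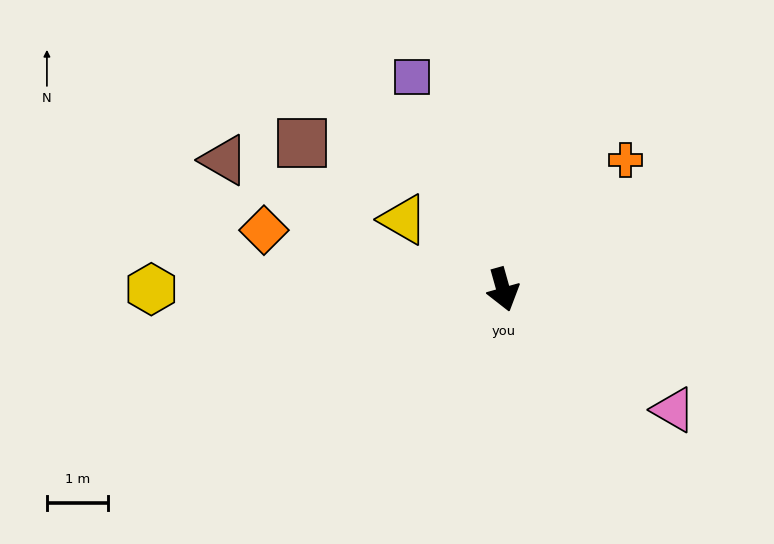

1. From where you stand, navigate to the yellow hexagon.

turn right 106°, forward 5.8 m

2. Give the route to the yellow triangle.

turn right 141°, forward 2.0 m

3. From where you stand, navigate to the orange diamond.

turn right 120°, forward 4.0 m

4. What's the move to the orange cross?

turn left 121°, forward 2.9 m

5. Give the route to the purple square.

turn right 172°, forward 3.8 m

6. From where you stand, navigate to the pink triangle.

turn left 39°, forward 3.4 m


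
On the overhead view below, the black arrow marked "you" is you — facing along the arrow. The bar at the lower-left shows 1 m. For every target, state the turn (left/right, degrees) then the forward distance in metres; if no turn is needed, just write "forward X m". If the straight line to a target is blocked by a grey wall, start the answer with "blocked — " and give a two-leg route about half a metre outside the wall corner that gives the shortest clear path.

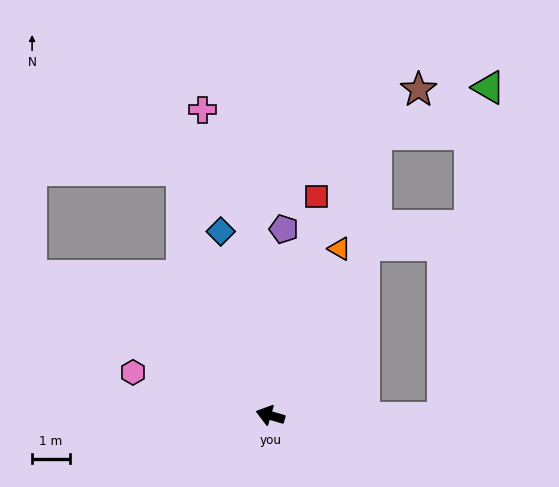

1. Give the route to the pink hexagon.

forward 3.8 m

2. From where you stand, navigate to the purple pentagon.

turn right 78°, forward 5.0 m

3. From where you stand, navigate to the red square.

turn right 86°, forward 6.0 m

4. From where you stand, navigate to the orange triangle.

turn right 96°, forward 4.8 m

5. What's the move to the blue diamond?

turn right 59°, forward 5.1 m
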